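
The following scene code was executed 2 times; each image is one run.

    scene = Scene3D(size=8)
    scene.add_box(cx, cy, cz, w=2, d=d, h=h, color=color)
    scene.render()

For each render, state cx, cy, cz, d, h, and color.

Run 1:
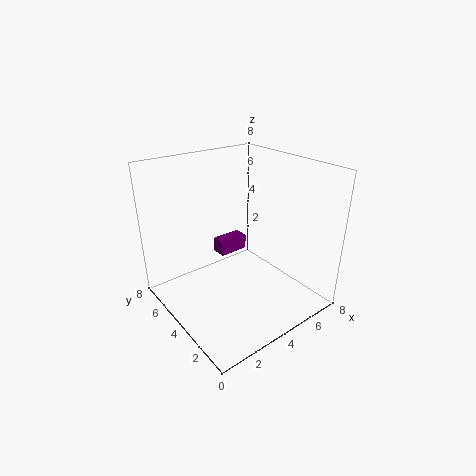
cx = 5; cy = 7; cz = 1; d = 1; h = 1; color = 'purple'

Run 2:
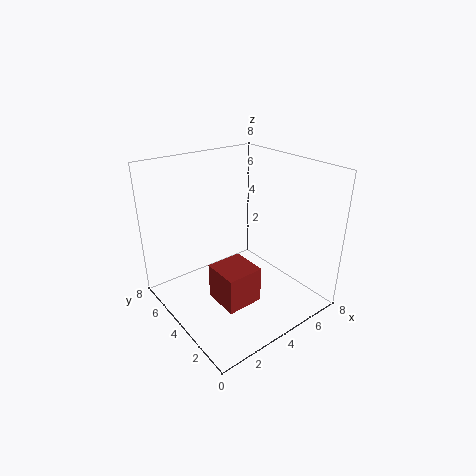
cx = 2; cy = 2; cz = 1; d = 2; h = 2; color = 'brown'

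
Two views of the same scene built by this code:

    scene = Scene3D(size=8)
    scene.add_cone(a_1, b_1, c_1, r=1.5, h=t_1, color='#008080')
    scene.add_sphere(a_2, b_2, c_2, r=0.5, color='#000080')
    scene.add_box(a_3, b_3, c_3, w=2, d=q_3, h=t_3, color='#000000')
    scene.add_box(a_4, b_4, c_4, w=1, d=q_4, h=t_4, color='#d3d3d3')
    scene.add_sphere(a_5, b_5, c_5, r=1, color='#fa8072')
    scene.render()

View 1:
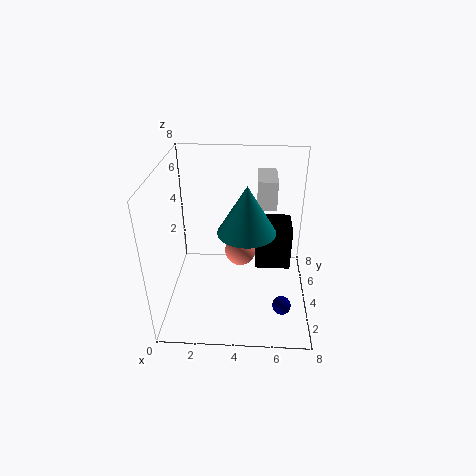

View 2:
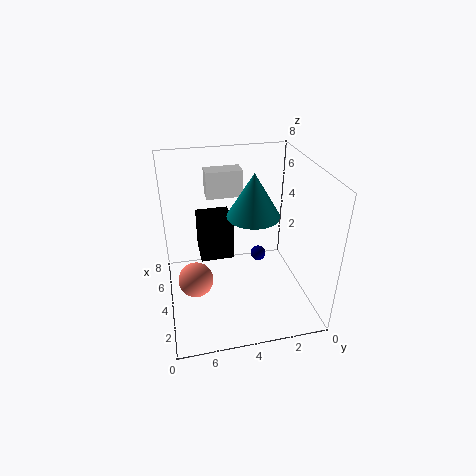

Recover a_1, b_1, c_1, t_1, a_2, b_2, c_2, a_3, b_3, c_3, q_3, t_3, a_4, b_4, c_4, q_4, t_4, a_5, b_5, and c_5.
a_1 = 4.5; b_1 = 3; c_1 = 5; t_1 = 2.5; a_2 = 6.5; b_2 = 2; c_2 = 1; a_3 = 5; b_3 = 4; c_3 = 2; q_3 = 2; t_3 = 2.5; a_4 = 5; b_4 = 3.5; c_4 = 6; q_4 = 2; t_4 = 1.5; a_5 = 4; b_5 = 6.5; c_5 = 1.5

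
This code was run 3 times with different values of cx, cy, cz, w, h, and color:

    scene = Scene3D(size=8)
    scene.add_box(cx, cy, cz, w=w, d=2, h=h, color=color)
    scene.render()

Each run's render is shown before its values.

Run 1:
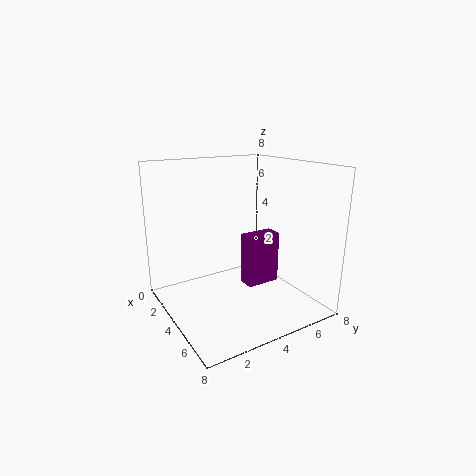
cx = 3.5; cy = 4.5; cz = 1; w = 1; h = 3; color = 'purple'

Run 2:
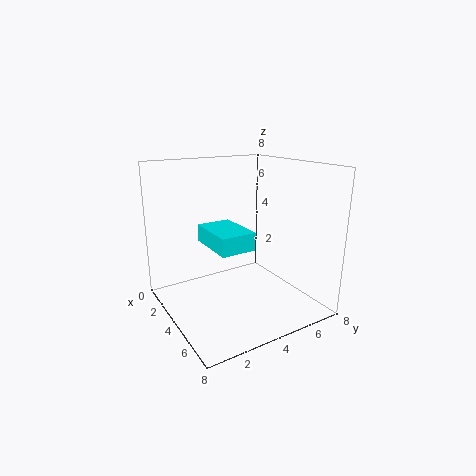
cx = 2; cy = 2.5; cz = 3.5; w = 3; h = 1; color = 'cyan'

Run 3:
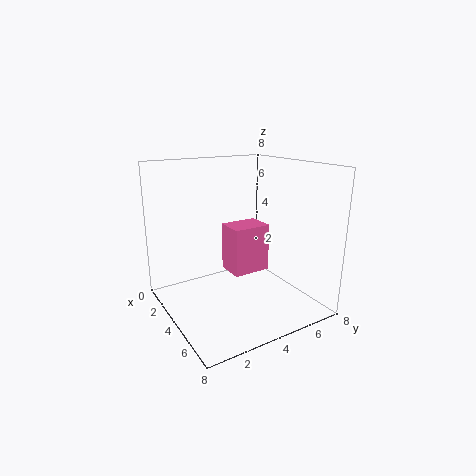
cx = 4; cy = 3; cz = 2.5; w = 1.5; h = 2.5; color = 'hotpink'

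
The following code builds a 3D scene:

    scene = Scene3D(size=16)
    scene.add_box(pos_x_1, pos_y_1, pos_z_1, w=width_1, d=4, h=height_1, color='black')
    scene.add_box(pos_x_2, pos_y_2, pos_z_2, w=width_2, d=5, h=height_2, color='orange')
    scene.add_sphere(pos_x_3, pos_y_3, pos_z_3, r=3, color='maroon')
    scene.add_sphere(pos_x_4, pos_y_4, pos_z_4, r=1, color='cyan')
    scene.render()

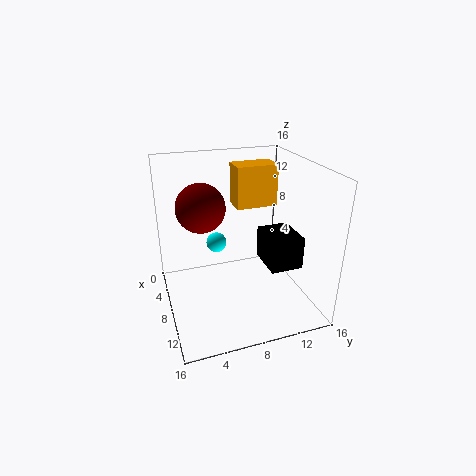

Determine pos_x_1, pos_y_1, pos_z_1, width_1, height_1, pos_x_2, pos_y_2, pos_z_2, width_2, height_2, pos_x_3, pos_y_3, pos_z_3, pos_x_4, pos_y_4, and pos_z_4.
pos_x_1 = 4; pos_y_1 = 12; pos_z_1 = 3; width_1 = 5; height_1 = 4; pos_x_2 = 2; pos_y_2 = 9; pos_z_2 = 10; width_2 = 3; height_2 = 5; pos_x_3 = 3; pos_y_3 = 5; pos_z_3 = 10; pos_x_4 = 10; pos_y_4 = 5; pos_z_4 = 9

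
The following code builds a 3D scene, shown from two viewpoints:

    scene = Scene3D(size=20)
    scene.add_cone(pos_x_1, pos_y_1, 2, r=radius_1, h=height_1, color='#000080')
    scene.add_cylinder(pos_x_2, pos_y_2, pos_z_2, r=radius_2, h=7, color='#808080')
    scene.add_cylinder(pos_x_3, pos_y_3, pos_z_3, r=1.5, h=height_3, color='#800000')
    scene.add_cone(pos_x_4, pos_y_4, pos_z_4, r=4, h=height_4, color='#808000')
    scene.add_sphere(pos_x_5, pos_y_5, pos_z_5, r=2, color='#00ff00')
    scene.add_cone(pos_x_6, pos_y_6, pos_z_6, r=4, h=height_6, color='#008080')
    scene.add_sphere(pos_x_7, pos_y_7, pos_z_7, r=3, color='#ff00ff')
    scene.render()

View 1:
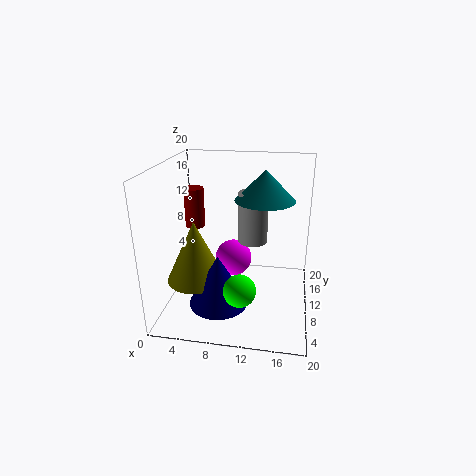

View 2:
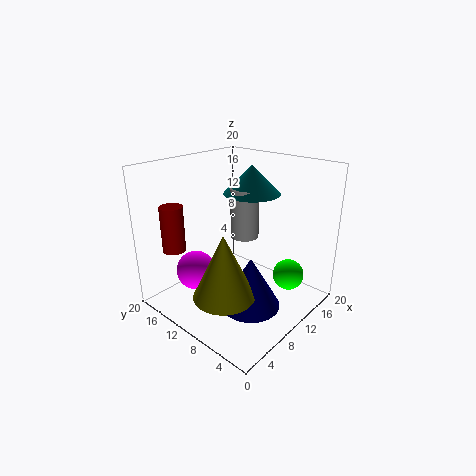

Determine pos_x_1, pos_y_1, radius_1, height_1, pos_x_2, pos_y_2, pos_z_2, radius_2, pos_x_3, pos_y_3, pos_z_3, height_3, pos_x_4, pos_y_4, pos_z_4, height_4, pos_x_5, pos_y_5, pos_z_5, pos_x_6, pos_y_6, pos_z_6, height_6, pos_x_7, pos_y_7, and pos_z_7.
pos_x_1 = 8, pos_y_1 = 6, radius_1 = 4, height_1 = 7, pos_x_2 = 12, pos_y_2 = 10.5, pos_z_2 = 9.5, radius_2 = 2, pos_x_3 = 2.5, pos_y_3 = 14.5, pos_z_3 = 9.5, height_3 = 6, pos_x_4 = 4.5, pos_y_4 = 7.5, pos_z_4 = 4.5, height_4 = 8.5, pos_x_5 = 11.5, pos_y_5 = 2.5, pos_z_5 = 6.5, pos_x_6 = 13.5, pos_y_6 = 10.5, pos_z_6 = 15.5, height_6 = 4, pos_x_7 = 8, pos_y_7 = 17, pos_z_7 = 3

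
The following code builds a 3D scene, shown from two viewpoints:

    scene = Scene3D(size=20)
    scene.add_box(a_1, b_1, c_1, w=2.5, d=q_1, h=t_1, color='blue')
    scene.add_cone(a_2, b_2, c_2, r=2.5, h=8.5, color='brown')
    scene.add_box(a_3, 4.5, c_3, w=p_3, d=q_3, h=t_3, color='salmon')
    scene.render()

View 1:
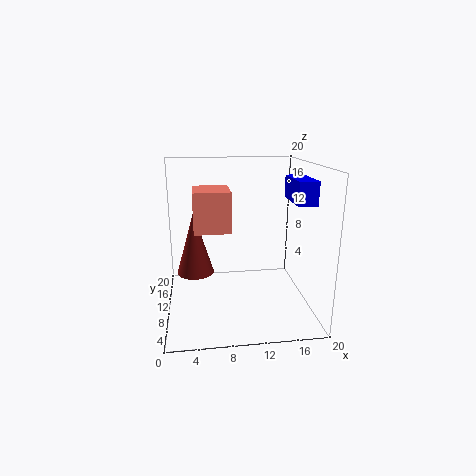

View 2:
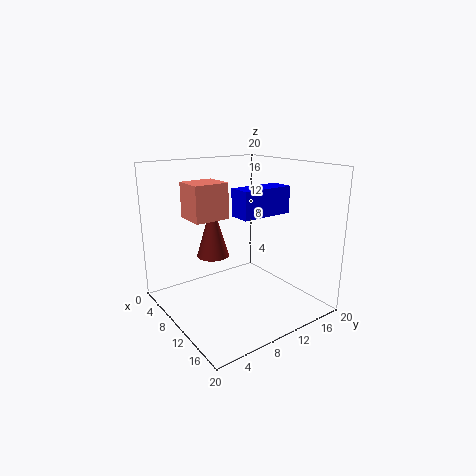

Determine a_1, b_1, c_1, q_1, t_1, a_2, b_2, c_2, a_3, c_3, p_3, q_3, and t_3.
a_1 = 16.5; b_1 = 4.5; c_1 = 15.5; q_1 = 6; t_1 = 3; a_2 = 4; b_2 = 9.5; c_2 = 5.5; a_3 = 4; c_3 = 12.5; p_3 = 4.5; q_3 = 5; t_3 = 5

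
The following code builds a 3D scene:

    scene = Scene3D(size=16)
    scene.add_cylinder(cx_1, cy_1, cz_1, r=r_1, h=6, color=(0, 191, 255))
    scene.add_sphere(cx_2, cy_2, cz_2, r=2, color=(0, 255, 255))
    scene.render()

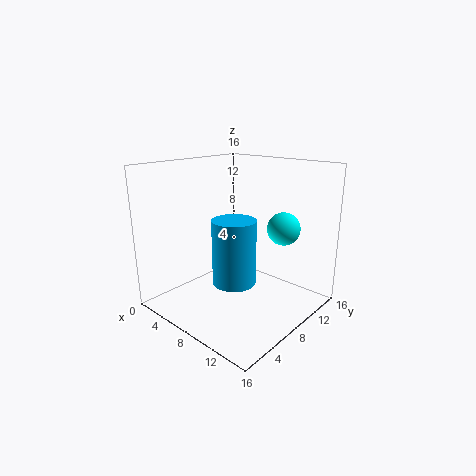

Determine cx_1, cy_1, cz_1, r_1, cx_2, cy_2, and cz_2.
cx_1 = 12, cy_1 = 3, cz_1 = 6, r_1 = 2, cx_2 = 10, cy_2 = 14, cz_2 = 8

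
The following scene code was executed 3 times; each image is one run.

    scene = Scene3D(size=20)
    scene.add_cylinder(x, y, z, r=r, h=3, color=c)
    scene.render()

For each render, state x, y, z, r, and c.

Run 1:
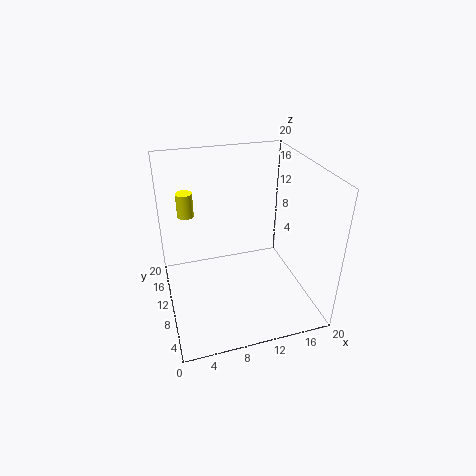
x = 3
y = 9
z = 15
r = 1
c = 'yellow'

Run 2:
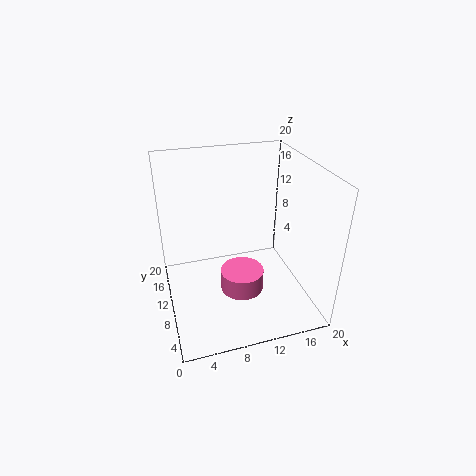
x = 10
y = 8
z = 3
r = 3
c = 'hotpink'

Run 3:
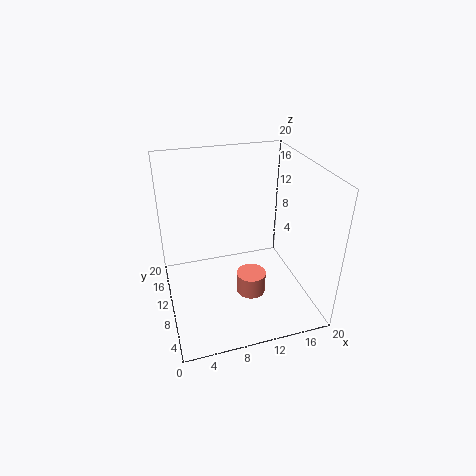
x = 11
y = 7
z = 3
r = 2
c = 'salmon'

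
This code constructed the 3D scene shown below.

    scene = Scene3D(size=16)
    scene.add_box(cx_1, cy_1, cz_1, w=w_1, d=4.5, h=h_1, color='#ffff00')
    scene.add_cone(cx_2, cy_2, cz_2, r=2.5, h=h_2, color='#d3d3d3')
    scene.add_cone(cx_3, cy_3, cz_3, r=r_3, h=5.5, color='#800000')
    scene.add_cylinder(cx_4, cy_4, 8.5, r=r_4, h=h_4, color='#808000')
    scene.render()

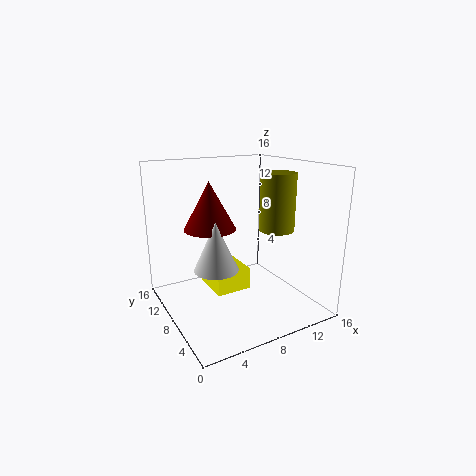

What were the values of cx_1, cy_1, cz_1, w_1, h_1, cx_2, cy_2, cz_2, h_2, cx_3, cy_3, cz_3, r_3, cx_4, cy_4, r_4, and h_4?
cx_1 = 5
cy_1 = 7
cz_1 = 2
w_1 = 4
h_1 = 2.5
cx_2 = 5.5
cy_2 = 8.5
cz_2 = 4.5
h_2 = 5.5
cx_3 = 6
cy_3 = 11
cz_3 = 8.5
r_3 = 3
cx_4 = 12.5
cy_4 = 7
r_4 = 2
h_4 = 6.5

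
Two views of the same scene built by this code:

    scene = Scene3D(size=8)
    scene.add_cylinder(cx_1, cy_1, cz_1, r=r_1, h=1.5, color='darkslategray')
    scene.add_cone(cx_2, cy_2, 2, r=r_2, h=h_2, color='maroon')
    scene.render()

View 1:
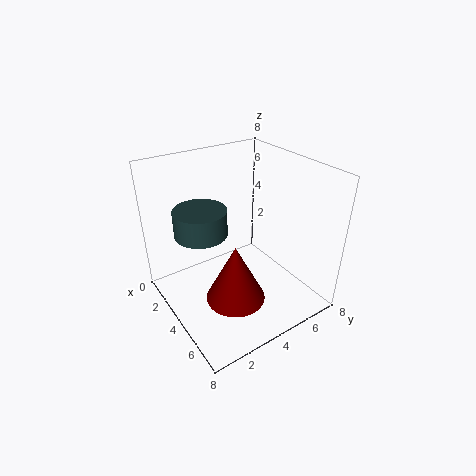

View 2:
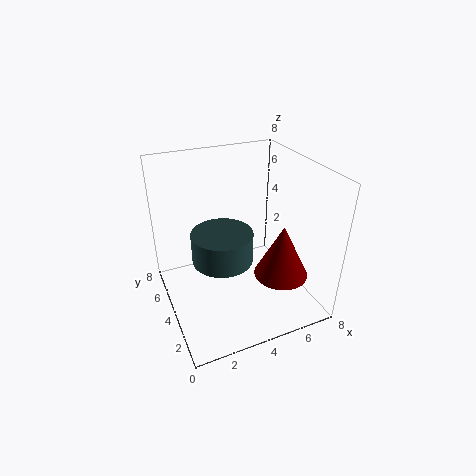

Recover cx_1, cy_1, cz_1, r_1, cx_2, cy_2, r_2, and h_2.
cx_1 = 2.5; cy_1 = 2.5; cz_1 = 4; r_1 = 1.5; cx_2 = 6; cy_2 = 2.5; r_2 = 1.5; h_2 = 3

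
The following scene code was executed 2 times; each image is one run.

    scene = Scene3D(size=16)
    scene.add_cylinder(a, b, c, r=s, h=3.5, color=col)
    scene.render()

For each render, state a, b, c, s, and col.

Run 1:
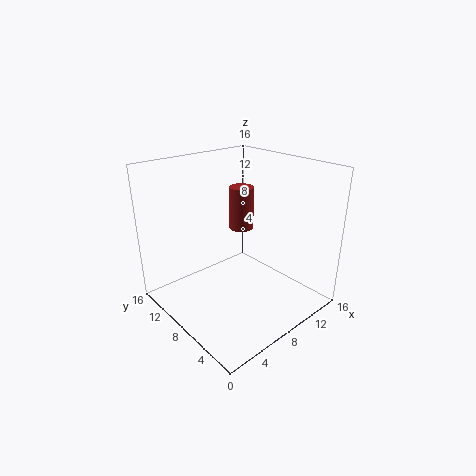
a = 3.5
b = 2.5
c = 12.5
s = 1
col = 'brown'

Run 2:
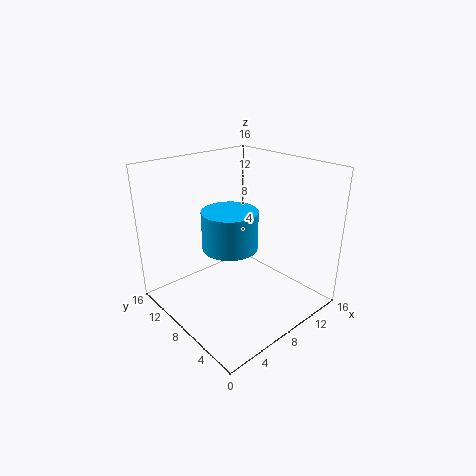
a = 3.5
b = 4
c = 10
s = 2.5
col = 'deepskyblue'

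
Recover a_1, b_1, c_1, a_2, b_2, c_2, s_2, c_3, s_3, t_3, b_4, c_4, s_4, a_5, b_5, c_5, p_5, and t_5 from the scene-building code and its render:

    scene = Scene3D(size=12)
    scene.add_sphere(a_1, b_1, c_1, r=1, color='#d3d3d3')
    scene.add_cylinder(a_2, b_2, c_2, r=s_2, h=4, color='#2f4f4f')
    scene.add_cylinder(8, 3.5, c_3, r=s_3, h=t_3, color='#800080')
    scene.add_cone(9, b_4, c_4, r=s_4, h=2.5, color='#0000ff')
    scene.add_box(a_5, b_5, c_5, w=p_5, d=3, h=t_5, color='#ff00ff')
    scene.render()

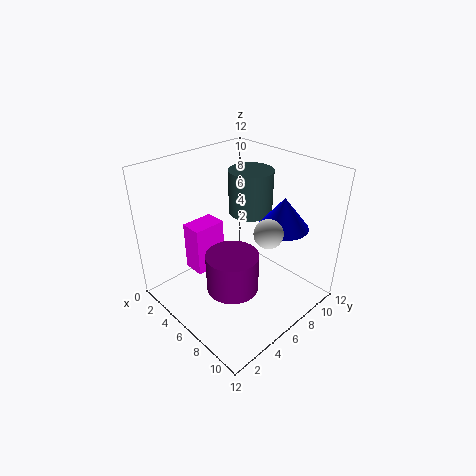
a_1 = 10.5
b_1 = 4.5
c_1 = 9
a_2 = 4
b_2 = 9.5
c_2 = 6.5
s_2 = 2
c_3 = 3.5
s_3 = 2
t_3 = 3
b_4 = 8
c_4 = 7.5
s_4 = 2
a_5 = 1
b_5 = 4
c_5 = 1.5
p_5 = 2
t_5 = 4.5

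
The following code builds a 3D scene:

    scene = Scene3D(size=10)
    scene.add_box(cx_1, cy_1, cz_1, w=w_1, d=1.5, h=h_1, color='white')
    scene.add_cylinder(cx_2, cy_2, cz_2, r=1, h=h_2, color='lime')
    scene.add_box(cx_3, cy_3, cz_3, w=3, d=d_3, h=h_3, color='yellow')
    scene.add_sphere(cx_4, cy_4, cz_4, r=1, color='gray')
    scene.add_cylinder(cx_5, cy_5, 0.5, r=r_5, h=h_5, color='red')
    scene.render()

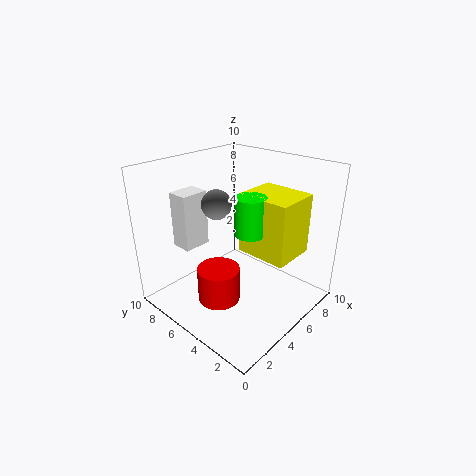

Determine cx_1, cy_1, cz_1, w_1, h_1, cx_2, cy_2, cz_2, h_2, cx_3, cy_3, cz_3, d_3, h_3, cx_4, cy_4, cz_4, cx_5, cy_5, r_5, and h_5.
cx_1 = 2.5; cy_1 = 7.5; cz_1 = 4; w_1 = 2; h_1 = 4; cx_2 = 4.5; cy_2 = 3.5; cz_2 = 6; h_2 = 2.5; cx_3 = 4.5; cy_3 = 1; cz_3 = 4.5; d_3 = 3.5; h_3 = 4; cx_4 = 4; cy_4 = 6; cz_4 = 7.5; cx_5 = 3.5; cy_5 = 5.5; r_5 = 1.5; h_5 = 2.5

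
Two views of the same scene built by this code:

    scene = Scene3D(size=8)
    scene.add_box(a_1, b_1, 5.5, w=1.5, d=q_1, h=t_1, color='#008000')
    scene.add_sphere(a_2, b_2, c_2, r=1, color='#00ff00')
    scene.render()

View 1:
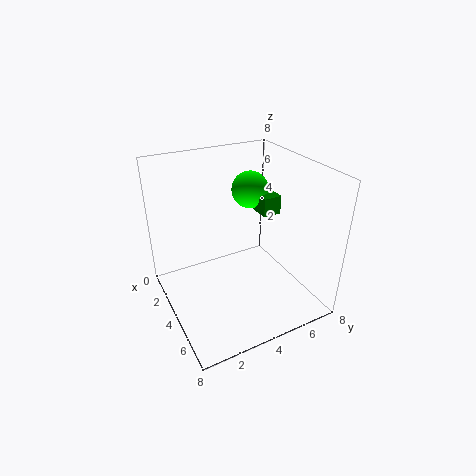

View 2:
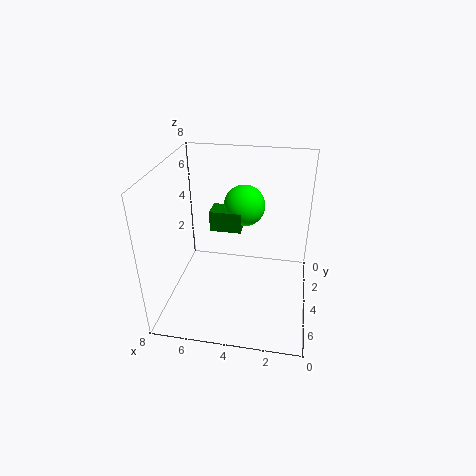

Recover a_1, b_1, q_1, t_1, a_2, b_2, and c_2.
a_1 = 3.5, b_1 = 5, q_1 = 1, t_1 = 1, a_2 = 3.5, b_2 = 5, c_2 = 6.5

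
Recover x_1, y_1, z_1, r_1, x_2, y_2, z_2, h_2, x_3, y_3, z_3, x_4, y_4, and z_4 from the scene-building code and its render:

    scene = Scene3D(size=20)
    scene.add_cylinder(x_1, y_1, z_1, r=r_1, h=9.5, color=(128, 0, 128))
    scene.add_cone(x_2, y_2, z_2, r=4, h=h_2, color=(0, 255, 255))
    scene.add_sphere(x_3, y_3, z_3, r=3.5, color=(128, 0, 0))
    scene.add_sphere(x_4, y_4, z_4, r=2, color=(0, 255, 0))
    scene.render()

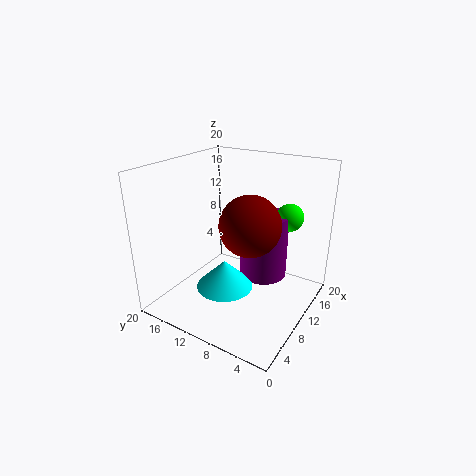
x_1 = 14
y_1 = 8
z_1 = 3
r_1 = 3.5
x_2 = 8
y_2 = 11
z_2 = 3
h_2 = 4
x_3 = 4.5
y_3 = 5
z_3 = 15
x_4 = 16
y_4 = 5
z_4 = 12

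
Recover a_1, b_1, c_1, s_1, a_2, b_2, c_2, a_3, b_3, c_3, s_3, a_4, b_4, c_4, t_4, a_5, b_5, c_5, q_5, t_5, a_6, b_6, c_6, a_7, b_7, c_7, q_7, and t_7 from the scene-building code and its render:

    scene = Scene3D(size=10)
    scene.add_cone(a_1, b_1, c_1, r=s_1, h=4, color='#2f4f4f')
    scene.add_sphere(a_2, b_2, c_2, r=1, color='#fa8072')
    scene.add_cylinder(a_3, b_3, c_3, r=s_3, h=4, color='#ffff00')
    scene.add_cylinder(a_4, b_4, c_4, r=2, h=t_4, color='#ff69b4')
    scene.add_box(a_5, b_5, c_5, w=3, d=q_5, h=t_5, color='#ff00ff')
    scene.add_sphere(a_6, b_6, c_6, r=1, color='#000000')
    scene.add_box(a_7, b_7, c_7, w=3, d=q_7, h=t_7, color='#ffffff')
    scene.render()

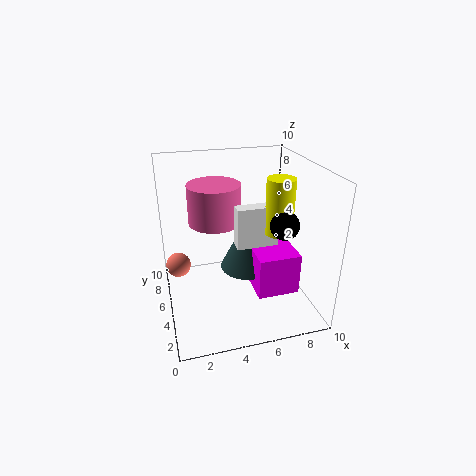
a_1 = 6; b_1 = 6; c_1 = 2; s_1 = 2; a_2 = 1; b_2 = 9; c_2 = 1; a_3 = 8; b_3 = 5; c_3 = 5; s_3 = 1; a_4 = 4; b_4 = 8; c_4 = 5; t_4 = 3; a_5 = 6; b_5 = 3; c_5 = 1; q_5 = 3; t_5 = 3; a_6 = 8; b_6 = 4; c_6 = 6; a_7 = 5; b_7 = 5; c_7 = 4; q_7 = 1; t_7 = 3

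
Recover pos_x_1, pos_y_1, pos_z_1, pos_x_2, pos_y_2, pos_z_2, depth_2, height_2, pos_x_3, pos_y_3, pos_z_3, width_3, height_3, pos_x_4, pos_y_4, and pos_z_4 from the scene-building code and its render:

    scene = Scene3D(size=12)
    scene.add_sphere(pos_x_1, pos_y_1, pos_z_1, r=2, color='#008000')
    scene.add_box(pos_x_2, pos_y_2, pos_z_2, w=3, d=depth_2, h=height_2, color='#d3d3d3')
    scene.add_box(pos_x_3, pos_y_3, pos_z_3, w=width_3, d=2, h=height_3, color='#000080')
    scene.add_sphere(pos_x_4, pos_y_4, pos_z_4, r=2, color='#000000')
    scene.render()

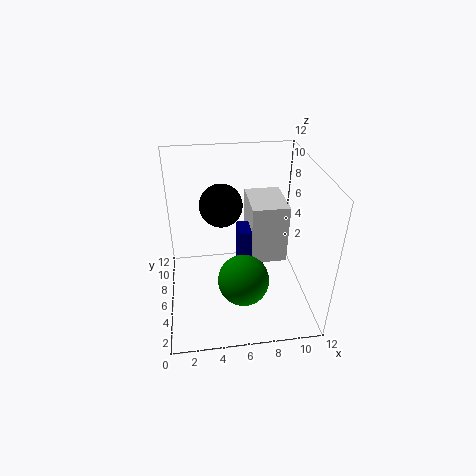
pos_x_1 = 6; pos_y_1 = 3; pos_z_1 = 4; pos_x_2 = 7; pos_y_2 = 5; pos_z_2 = 4; depth_2 = 4; height_2 = 5; pos_x_3 = 6; pos_y_3 = 5; pos_z_3 = 2; width_3 = 2; height_3 = 5; pos_x_4 = 5; pos_y_4 = 10; pos_z_4 = 7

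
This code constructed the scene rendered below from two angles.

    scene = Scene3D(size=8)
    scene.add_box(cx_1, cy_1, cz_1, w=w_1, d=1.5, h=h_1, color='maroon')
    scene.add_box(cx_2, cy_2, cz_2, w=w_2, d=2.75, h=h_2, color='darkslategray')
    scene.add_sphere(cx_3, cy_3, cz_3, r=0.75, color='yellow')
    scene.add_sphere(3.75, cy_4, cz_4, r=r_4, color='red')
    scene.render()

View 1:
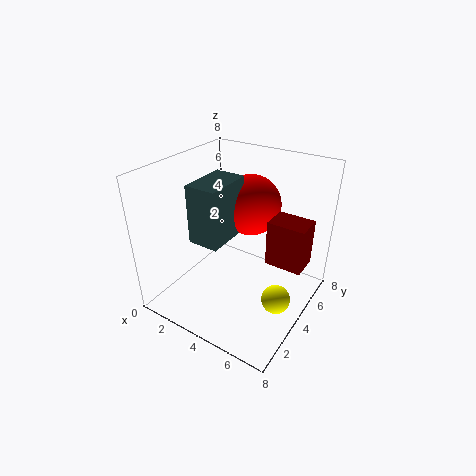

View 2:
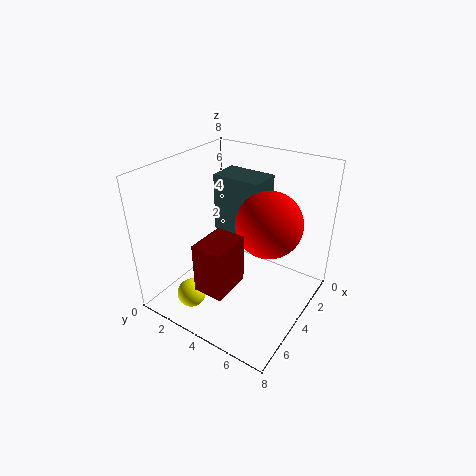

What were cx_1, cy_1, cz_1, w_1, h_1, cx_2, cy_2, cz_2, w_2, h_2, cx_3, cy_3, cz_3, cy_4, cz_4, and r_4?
cx_1 = 5.75; cy_1 = 4; cz_1 = 3; w_1 = 2; h_1 = 2.5; cx_2 = 2; cy_2 = 2.25; cz_2 = 4; w_2 = 1.75; h_2 = 3.25; cx_3 = 7; cy_3 = 3; cz_3 = 1.75; cy_4 = 5.75; cz_4 = 5.25; r_4 = 1.75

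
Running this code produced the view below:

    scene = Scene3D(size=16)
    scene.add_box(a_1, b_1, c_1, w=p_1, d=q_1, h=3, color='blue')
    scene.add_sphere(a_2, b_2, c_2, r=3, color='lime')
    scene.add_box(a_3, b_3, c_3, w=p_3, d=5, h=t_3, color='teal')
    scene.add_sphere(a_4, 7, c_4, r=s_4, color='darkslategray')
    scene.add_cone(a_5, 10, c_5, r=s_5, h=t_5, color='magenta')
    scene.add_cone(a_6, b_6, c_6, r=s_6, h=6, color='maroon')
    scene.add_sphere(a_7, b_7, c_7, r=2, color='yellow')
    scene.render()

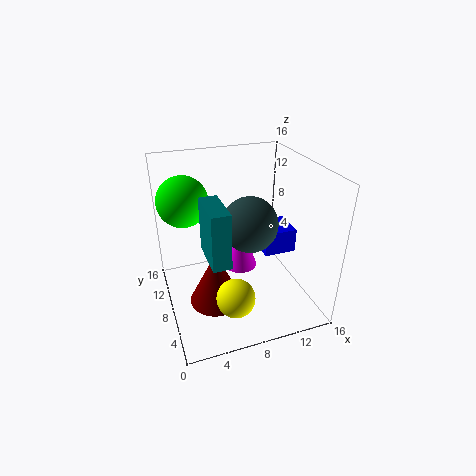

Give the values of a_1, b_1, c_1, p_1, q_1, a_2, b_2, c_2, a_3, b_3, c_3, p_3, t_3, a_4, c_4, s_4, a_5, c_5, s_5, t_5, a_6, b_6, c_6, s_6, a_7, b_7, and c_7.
a_1 = 12
b_1 = 9
c_1 = 4
p_1 = 4
q_1 = 4
a_2 = 3
b_2 = 13
c_2 = 11
a_3 = 4
b_3 = 4
c_3 = 7
p_3 = 2
t_3 = 6
a_4 = 9
c_4 = 10
s_4 = 3
a_5 = 9
c_5 = 3
s_5 = 2
t_5 = 6
a_6 = 5
b_6 = 7
c_6 = 1
s_6 = 3
a_7 = 6
b_7 = 3
c_7 = 4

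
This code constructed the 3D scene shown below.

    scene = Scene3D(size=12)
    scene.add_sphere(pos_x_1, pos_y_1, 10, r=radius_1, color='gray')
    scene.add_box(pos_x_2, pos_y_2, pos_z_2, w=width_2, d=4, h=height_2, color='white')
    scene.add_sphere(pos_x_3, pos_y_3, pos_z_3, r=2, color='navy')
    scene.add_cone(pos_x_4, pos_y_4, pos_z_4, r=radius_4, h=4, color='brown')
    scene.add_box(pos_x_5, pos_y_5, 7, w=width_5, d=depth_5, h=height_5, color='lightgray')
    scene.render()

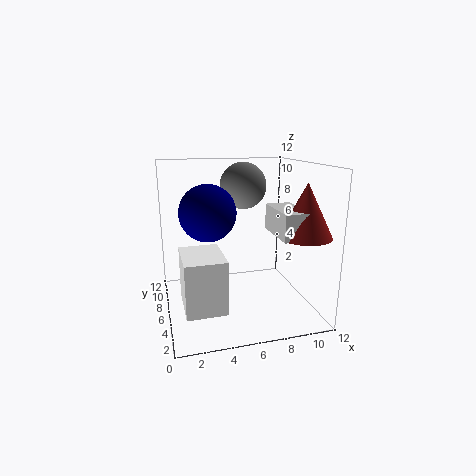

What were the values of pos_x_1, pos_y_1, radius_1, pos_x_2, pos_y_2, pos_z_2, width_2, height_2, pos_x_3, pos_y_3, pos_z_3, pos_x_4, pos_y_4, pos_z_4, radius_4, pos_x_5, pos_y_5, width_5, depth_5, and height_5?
pos_x_1 = 7; pos_y_1 = 8; radius_1 = 2; pos_x_2 = 1; pos_y_2 = 1; pos_z_2 = 2; width_2 = 3; height_2 = 4; pos_x_3 = 3; pos_y_3 = 3; pos_z_3 = 9; pos_x_4 = 10; pos_y_4 = 2; pos_z_4 = 7; radius_4 = 2; pos_x_5 = 8; pos_y_5 = 1; width_5 = 2; depth_5 = 4; height_5 = 2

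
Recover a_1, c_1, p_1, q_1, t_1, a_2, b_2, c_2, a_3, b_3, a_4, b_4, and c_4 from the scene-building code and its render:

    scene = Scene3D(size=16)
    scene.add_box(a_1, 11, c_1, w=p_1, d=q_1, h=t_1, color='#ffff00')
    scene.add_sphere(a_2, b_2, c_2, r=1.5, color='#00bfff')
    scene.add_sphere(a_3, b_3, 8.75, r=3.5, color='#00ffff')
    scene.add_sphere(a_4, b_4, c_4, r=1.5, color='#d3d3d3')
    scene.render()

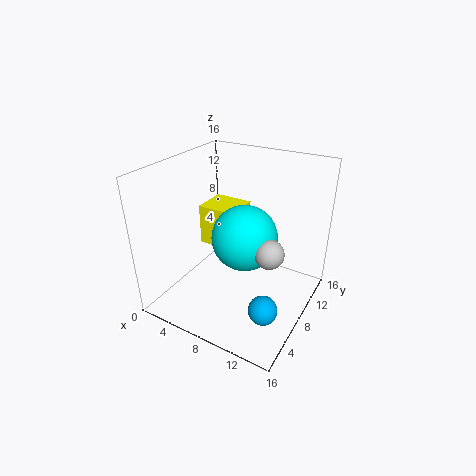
a_1 = 0.5, c_1 = 3.75, p_1 = 5, q_1 = 4.5, t_1 = 5.25, a_2 = 13.25, b_2 = 4, c_2 = 3, a_3 = 9.25, b_3 = 7.25, a_4 = 12.75, b_4 = 6, c_4 = 8.5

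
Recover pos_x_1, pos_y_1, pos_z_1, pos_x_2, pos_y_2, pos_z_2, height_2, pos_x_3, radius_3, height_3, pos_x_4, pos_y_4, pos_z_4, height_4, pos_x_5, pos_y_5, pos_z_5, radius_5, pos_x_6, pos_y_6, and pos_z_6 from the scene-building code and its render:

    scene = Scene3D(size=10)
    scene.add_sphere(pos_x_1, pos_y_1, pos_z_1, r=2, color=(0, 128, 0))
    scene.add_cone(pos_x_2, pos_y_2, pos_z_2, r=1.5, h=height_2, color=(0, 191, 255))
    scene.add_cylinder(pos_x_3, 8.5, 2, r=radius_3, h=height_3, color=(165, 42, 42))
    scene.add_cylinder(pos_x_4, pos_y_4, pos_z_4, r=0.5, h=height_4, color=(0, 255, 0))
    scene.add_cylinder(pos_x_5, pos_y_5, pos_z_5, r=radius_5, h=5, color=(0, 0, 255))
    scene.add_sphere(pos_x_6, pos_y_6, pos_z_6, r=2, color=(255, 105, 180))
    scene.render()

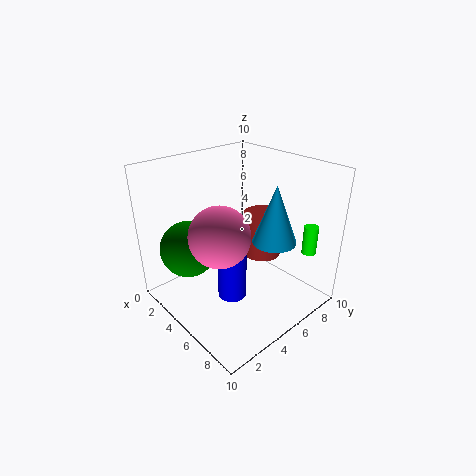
pos_x_1 = 2.5, pos_y_1 = 2.5, pos_z_1 = 4, pos_x_2 = 7, pos_y_2 = 6.5, pos_z_2 = 5, height_2 = 4, pos_x_3 = 4, radius_3 = 1.5, height_3 = 3.5, pos_x_4 = 8.5, pos_y_4 = 8.5, pos_z_4 = 4, height_4 = 2, pos_x_5 = 5.5, pos_y_5 = 4, pos_z_5 = 1, radius_5 = 1, pos_x_6 = 5.5, pos_y_6 = 3, pos_z_6 = 6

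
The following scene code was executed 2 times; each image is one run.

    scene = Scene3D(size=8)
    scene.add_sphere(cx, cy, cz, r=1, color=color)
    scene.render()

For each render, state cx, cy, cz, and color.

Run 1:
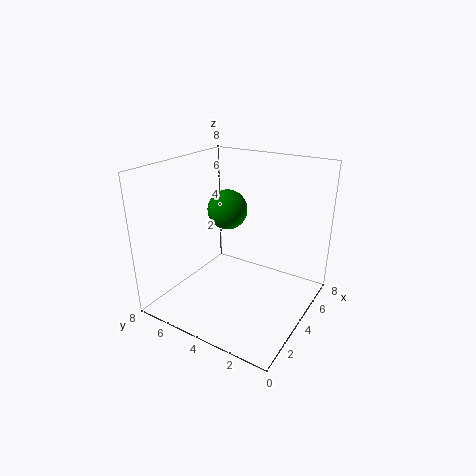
cx = 3, cy = 4, cz = 6, color = 'green'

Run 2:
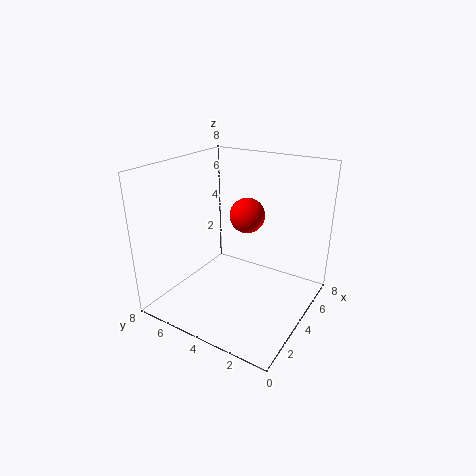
cx = 5, cy = 4, cz = 5, color = 'red'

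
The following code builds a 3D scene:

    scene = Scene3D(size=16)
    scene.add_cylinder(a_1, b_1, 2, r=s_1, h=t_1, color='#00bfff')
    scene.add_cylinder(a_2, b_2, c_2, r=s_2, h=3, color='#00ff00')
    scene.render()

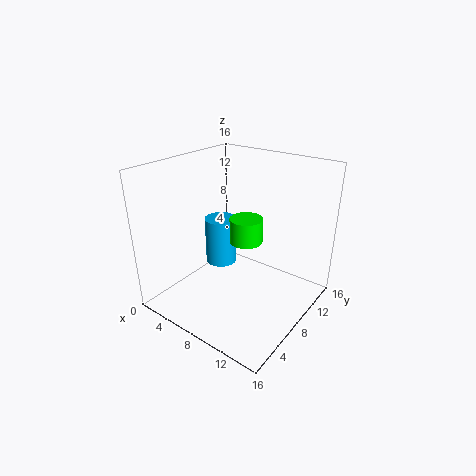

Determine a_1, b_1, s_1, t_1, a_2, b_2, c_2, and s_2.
a_1 = 3, b_1 = 11, s_1 = 2, t_1 = 6, a_2 = 7, b_2 = 11, c_2 = 6, s_2 = 2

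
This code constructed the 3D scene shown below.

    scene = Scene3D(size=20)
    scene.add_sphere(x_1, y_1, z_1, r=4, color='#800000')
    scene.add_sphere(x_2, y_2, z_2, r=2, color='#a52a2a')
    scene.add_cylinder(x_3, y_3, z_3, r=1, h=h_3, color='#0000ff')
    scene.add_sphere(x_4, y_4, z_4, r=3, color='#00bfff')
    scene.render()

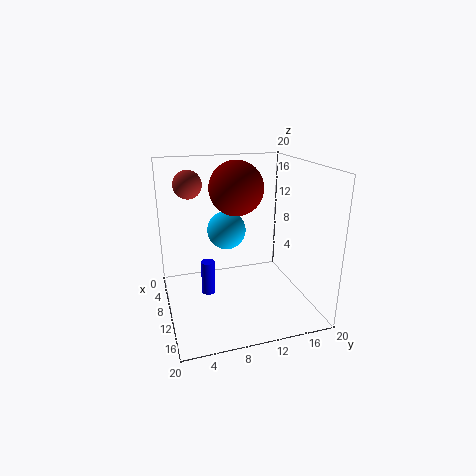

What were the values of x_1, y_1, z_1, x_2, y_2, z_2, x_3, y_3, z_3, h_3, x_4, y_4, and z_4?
x_1 = 6; y_1 = 11; z_1 = 16; x_2 = 6; y_2 = 4; z_2 = 17; x_3 = 8; y_3 = 6; z_3 = 1; h_3 = 5; x_4 = 4; y_4 = 10; z_4 = 9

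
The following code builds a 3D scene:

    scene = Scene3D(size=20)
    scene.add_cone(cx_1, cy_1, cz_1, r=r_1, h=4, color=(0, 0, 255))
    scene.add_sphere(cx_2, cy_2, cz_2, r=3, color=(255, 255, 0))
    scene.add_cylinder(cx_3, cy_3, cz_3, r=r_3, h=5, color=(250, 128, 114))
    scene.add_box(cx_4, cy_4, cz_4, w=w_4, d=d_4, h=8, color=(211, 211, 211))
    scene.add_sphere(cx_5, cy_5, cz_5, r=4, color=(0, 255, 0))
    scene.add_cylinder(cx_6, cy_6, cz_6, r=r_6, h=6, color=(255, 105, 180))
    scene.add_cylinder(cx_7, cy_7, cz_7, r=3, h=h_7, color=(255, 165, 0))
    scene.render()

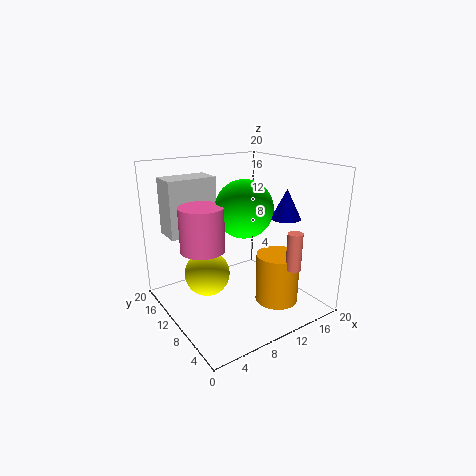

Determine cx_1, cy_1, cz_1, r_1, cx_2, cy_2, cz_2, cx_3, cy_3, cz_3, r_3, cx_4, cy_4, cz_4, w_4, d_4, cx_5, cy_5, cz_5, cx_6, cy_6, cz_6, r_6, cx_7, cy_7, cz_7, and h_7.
cx_1 = 15
cy_1 = 6
cz_1 = 13
r_1 = 2
cx_2 = 5
cy_2 = 10
cz_2 = 6
cx_3 = 14
cy_3 = 3
cz_3 = 7
r_3 = 1
cx_4 = 2
cy_4 = 14
cz_4 = 10
w_4 = 7
d_4 = 4
cx_5 = 11
cy_5 = 10
cz_5 = 14
cx_6 = 5
cy_6 = 11
cz_6 = 9
r_6 = 3
cx_7 = 14
cy_7 = 6
cz_7 = 1
h_7 = 7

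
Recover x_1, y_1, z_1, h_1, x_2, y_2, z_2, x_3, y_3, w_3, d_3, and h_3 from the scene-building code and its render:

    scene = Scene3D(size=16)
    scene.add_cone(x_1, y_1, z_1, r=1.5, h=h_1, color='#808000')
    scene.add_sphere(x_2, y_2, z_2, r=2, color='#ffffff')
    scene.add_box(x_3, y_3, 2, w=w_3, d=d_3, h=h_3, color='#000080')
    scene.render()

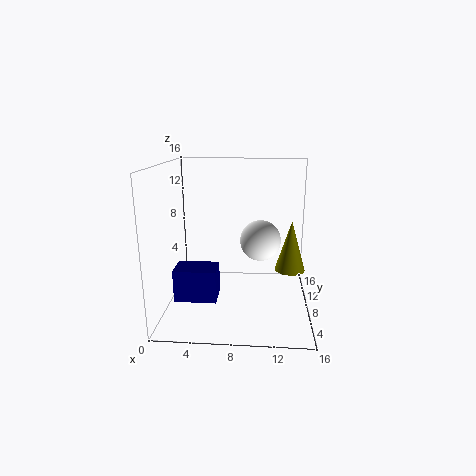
x_1 = 13.5, y_1 = 4.5, z_1 = 6, h_1 = 5, x_2 = 10.5, y_2 = 4.5, z_2 = 9, x_3 = 1.5, y_3 = 4, w_3 = 4.5, d_3 = 3, h_3 = 3.5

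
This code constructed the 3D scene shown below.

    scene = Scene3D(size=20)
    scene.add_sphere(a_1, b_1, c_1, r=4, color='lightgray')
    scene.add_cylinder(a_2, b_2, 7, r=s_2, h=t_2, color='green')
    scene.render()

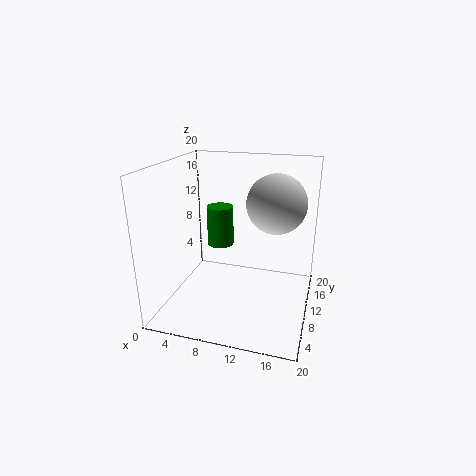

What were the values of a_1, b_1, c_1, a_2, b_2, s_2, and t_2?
a_1 = 15, b_1 = 11, c_1 = 15, a_2 = 6, b_2 = 14, s_2 = 2, t_2 = 6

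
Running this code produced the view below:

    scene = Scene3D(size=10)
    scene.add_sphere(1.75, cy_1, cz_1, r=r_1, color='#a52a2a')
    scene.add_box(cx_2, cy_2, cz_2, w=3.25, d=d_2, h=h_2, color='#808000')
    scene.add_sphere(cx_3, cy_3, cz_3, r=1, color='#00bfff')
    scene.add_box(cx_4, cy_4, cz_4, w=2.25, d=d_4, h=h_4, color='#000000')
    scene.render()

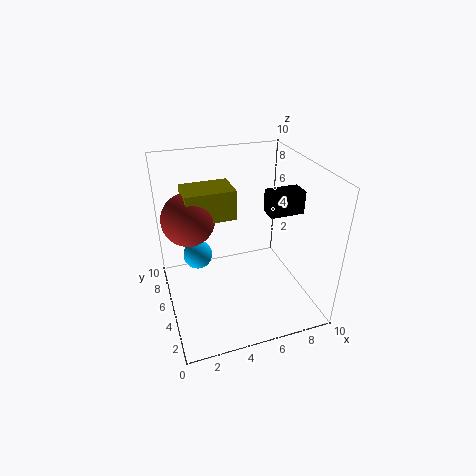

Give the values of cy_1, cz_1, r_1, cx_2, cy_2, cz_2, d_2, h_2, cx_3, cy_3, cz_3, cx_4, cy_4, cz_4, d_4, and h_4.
cy_1 = 5.5
cz_1 = 6.75
r_1 = 1.75
cx_2 = 1.5
cy_2 = 4.5
cz_2 = 6.75
d_2 = 2.25
h_2 = 2
cx_3 = 2.25
cy_3 = 5.75
cz_3 = 3.75
cx_4 = 6.5
cy_4 = 3
cz_4 = 7.25
d_4 = 1.25
h_4 = 1.5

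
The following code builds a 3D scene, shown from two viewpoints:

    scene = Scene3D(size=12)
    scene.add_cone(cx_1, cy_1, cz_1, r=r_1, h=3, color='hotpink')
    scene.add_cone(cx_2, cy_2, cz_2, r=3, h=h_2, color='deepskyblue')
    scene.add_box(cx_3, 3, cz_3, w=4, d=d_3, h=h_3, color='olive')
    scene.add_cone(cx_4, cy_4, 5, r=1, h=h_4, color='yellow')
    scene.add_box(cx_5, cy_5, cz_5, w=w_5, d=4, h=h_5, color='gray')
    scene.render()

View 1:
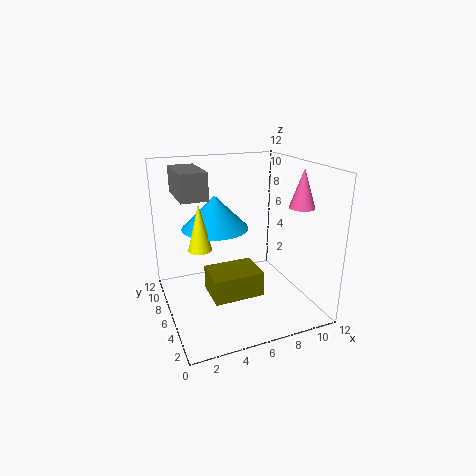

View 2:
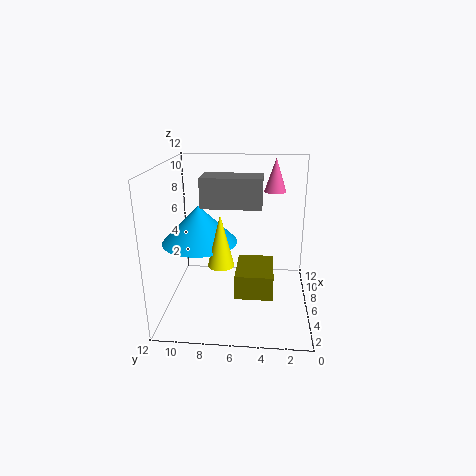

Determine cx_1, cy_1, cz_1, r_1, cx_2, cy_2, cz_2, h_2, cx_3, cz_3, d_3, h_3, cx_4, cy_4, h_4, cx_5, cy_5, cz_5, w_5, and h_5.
cx_1 = 10
cy_1 = 3
cz_1 = 9
r_1 = 1
cx_2 = 5
cy_2 = 9
cz_2 = 6
h_2 = 3
cx_3 = 3
cz_3 = 2
d_3 = 3
h_3 = 2
cx_4 = 3
cy_4 = 7
h_4 = 4
cx_5 = 1
cy_5 = 4
cz_5 = 10
w_5 = 2
h_5 = 2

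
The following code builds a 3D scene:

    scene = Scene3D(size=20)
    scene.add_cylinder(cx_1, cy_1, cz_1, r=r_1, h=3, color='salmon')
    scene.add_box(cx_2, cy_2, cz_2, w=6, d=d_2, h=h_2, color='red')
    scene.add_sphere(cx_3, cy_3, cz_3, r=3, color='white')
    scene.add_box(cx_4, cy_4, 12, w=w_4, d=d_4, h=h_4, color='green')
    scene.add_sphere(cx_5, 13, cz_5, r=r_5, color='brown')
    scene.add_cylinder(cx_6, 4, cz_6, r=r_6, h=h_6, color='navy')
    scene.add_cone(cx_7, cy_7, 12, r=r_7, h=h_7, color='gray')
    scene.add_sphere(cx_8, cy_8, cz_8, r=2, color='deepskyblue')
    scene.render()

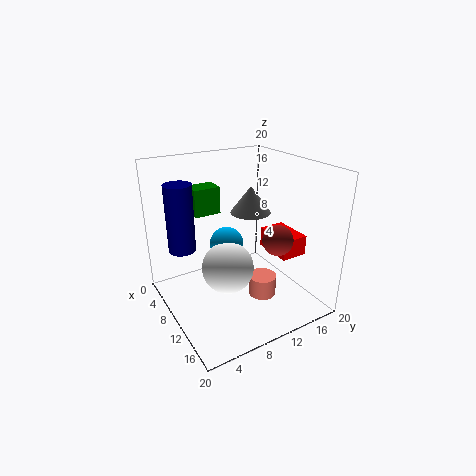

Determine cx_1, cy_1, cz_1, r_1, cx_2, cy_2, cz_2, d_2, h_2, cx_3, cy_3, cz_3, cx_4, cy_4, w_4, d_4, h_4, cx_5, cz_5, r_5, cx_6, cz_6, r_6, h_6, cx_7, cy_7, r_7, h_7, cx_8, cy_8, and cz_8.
cx_1 = 12, cy_1 = 13, cz_1 = 1, r_1 = 2, cx_2 = 7, cy_2 = 16, cz_2 = 6, d_2 = 4, h_2 = 3, cx_3 = 16, cy_3 = 5, cz_3 = 10, cx_4 = 2, cy_4 = 6, w_4 = 3, d_4 = 4, h_4 = 4, cx_5 = 15, cz_5 = 11, r_5 = 2, cx_6 = 4, cz_6 = 7, r_6 = 2, h_6 = 10, cx_7 = 7, cy_7 = 14, r_7 = 3, h_7 = 4, cx_8 = 14, cy_8 = 6, cz_8 = 12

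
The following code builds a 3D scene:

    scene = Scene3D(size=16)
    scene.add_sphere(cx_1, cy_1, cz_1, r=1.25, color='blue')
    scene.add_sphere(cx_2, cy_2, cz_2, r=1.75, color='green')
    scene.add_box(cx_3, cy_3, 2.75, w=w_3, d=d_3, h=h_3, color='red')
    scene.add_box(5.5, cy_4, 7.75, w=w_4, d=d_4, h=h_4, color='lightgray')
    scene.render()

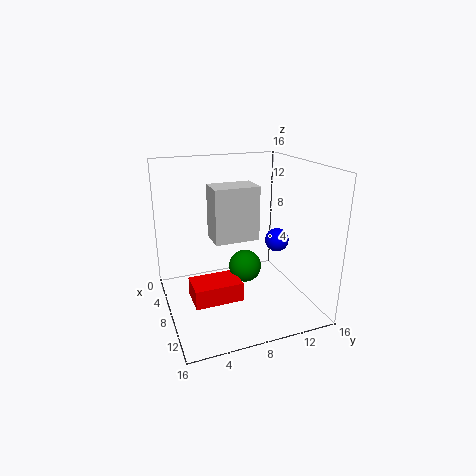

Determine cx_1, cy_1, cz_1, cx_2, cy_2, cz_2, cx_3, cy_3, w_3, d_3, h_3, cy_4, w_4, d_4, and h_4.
cx_1 = 10.5, cy_1 = 11.5, cz_1 = 8.25, cx_2 = 9.5, cy_2 = 8.25, cz_2 = 5.25, cx_3 = 9, cy_3 = 2, w_3 = 3.25, d_3 = 5, h_3 = 2, cy_4 = 5.25, w_4 = 3.25, d_4 = 5, h_4 = 6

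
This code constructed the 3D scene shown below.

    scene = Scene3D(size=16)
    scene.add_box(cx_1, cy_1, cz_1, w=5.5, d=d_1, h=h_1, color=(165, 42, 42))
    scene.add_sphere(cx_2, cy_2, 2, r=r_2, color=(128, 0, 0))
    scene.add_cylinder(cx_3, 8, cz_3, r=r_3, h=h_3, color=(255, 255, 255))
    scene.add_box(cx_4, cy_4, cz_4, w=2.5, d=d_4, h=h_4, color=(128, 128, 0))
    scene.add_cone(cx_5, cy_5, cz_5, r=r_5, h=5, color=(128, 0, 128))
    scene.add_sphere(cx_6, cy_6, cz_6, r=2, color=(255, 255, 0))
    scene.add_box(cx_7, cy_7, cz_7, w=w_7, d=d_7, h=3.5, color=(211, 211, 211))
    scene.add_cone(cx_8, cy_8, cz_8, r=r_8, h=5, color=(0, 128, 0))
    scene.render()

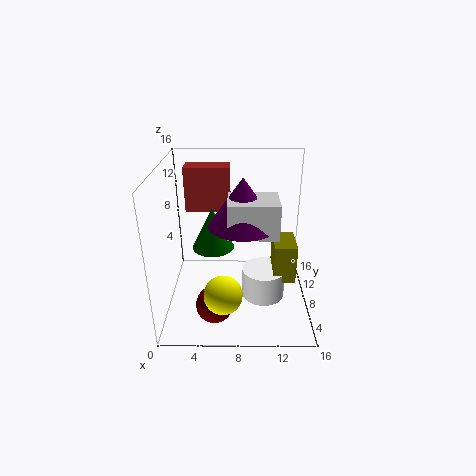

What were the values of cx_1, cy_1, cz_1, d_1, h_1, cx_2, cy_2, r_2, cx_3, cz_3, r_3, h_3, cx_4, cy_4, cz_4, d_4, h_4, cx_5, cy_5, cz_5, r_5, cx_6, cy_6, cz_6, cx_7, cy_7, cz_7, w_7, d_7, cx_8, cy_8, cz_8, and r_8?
cx_1 = 1.5, cy_1 = 13, cz_1 = 9, d_1 = 2.5, h_1 = 5.5, cx_2 = 5.5, cy_2 = 4, r_2 = 2, cx_3 = 11, cz_3 = 0.5, r_3 = 2.5, h_3 = 3.5, cx_4 = 12, cy_4 = 6.5, cz_4 = 3, d_4 = 4, h_4 = 4.5, cx_5 = 8.5, cy_5 = 6, cz_5 = 10.5, r_5 = 3.5, cx_6 = 6.5, cy_6 = 3, cz_6 = 4, cx_7 = 7, cy_7 = 3.5, cz_7 = 10, w_7 = 5, d_7 = 4, cx_8 = 5, cy_8 = 10.5, cz_8 = 5.5, r_8 = 2.5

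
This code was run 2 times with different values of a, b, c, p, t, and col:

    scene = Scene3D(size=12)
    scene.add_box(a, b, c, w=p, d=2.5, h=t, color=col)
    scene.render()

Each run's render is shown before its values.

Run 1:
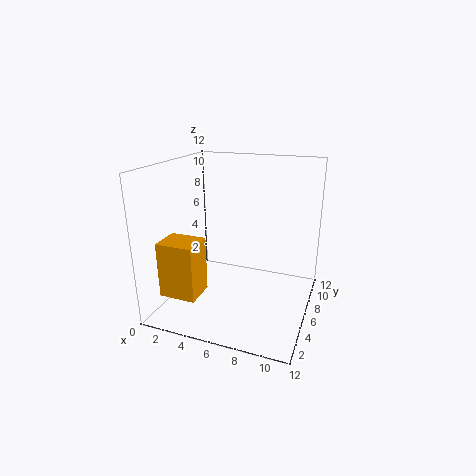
a = 1; b = 1.5; c = 2; p = 3; t = 4.5; col = 'orange'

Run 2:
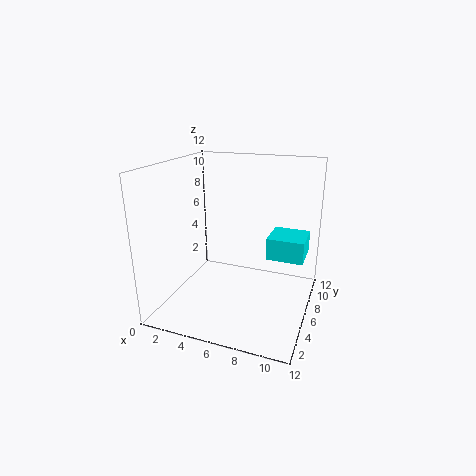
a = 9.5; b = 2; c = 6.5; p = 2.5; t = 1.5; col = 'cyan'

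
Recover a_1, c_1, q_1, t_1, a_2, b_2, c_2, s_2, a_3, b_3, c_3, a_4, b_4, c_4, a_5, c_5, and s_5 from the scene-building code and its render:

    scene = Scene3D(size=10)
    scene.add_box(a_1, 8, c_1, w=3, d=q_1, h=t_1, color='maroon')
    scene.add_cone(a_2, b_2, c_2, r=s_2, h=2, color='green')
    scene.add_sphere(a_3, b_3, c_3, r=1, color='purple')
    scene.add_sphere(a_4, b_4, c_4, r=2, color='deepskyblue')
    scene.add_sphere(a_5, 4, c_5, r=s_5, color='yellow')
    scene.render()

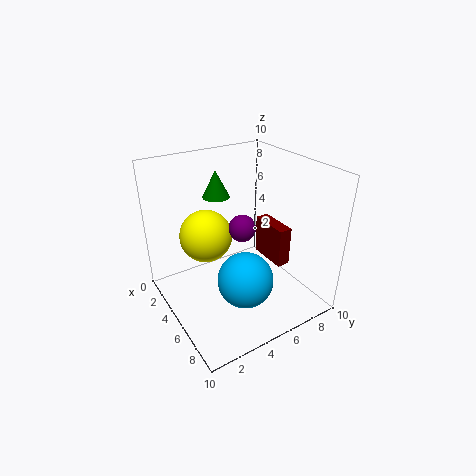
a_1 = 3, c_1 = 2, q_1 = 1, t_1 = 3, a_2 = 2, b_2 = 5, c_2 = 7, s_2 = 1, a_3 = 4, b_3 = 6, c_3 = 5, a_4 = 6, b_4 = 5, c_4 = 2, a_5 = 2, c_5 = 4, s_5 = 2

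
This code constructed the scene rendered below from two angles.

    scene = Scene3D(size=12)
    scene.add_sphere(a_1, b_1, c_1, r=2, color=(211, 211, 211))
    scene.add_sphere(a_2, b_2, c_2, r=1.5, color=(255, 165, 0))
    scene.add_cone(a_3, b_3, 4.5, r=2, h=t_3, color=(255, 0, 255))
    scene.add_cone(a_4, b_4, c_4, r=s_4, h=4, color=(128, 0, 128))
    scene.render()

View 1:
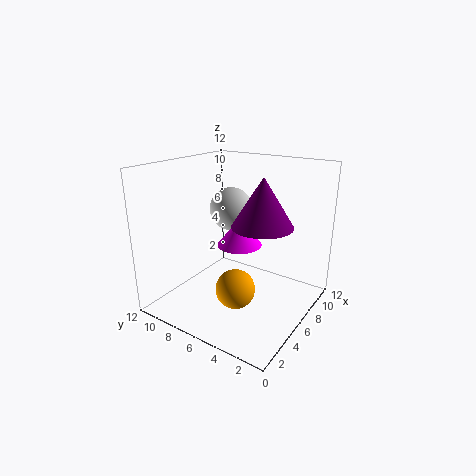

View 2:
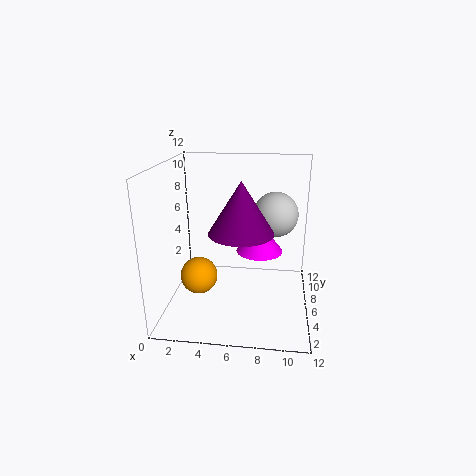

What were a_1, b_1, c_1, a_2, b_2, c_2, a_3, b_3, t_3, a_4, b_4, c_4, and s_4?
a_1 = 9; b_1 = 8.75; c_1 = 7.25; a_2 = 3; b_2 = 4.25; c_2 = 3.25; a_3 = 7.75; b_3 = 7; t_3 = 2.5; a_4 = 6.5; b_4 = 4; c_4 = 7.25; s_4 = 2.5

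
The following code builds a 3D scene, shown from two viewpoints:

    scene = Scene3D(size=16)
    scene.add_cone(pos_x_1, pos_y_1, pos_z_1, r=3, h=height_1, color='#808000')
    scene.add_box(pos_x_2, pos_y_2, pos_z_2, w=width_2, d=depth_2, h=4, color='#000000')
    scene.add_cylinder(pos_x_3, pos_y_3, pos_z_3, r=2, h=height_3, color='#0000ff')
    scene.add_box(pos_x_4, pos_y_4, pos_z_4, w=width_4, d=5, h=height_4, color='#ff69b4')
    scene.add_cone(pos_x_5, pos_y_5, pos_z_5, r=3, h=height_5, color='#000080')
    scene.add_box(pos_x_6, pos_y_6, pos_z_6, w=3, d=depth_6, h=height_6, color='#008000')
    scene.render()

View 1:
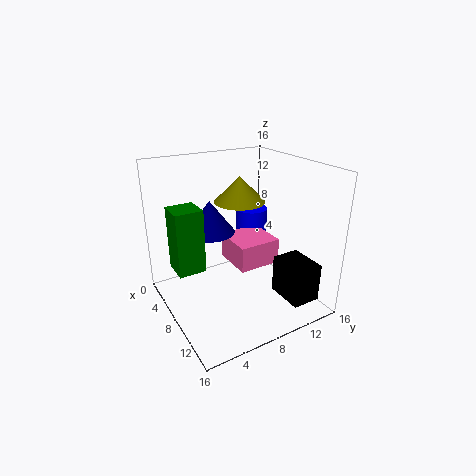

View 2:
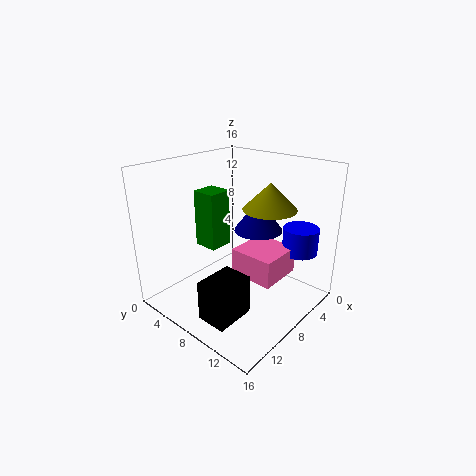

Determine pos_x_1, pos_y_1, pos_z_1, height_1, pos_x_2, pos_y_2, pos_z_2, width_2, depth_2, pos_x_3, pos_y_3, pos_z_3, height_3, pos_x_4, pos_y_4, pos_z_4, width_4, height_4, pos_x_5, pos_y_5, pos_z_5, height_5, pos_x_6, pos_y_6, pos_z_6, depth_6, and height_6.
pos_x_1 = 5; pos_y_1 = 10; pos_z_1 = 11; height_1 = 3; pos_x_2 = 12; pos_y_2 = 10; pos_z_2 = 3; width_2 = 4; depth_2 = 3; pos_x_3 = 3; pos_y_3 = 13; pos_z_3 = 6; height_3 = 3; pos_x_4 = 4; pos_y_4 = 8; pos_z_4 = 4; width_4 = 5; height_4 = 3; pos_x_5 = 3; pos_y_5 = 7; pos_z_5 = 7; height_5 = 4; pos_x_6 = 5; pos_y_6 = 1; pos_z_6 = 5; depth_6 = 3; height_6 = 7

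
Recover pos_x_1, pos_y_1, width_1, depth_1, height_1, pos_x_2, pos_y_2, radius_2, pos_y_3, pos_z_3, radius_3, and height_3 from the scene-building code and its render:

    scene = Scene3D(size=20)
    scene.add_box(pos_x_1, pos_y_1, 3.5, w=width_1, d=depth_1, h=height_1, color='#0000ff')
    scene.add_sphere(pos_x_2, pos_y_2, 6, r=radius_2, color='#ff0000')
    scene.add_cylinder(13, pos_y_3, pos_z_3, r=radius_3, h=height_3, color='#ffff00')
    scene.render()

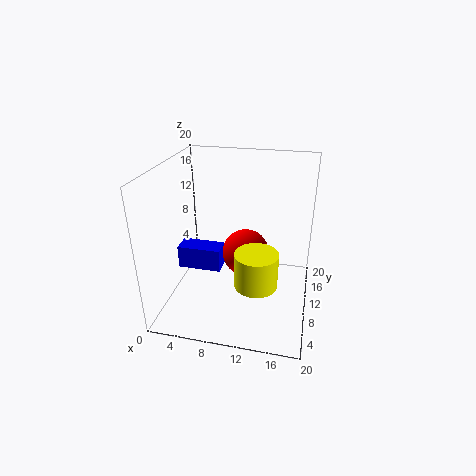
pos_x_1 = 0.5, pos_y_1 = 10.5, width_1 = 6.5, depth_1 = 3, height_1 = 3.5, pos_x_2 = 10.5, pos_y_2 = 13, radius_2 = 3.5, pos_y_3 = 8, pos_z_3 = 4, radius_3 = 3, height_3 = 5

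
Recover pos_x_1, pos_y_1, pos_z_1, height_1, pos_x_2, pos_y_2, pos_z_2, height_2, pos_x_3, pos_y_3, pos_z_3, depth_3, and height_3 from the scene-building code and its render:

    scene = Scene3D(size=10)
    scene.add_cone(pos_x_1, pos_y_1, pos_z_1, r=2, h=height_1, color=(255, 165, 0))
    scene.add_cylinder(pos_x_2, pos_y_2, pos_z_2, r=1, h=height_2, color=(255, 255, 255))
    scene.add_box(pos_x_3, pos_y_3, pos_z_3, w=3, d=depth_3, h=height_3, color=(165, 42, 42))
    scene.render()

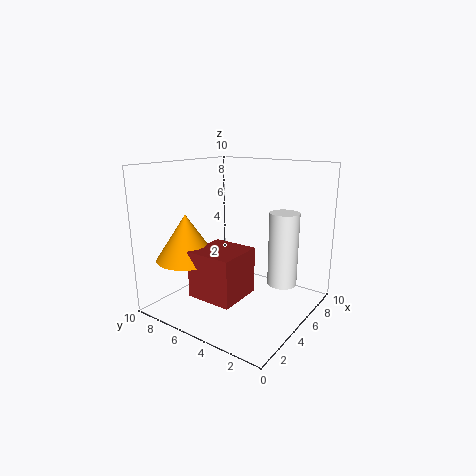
pos_x_1 = 2
pos_y_1 = 7
pos_z_1 = 4
height_1 = 3
pos_x_2 = 6
pos_y_2 = 2
pos_z_2 = 2
height_2 = 5
pos_x_3 = 1
pos_y_3 = 3
pos_z_3 = 2
depth_3 = 3
height_3 = 3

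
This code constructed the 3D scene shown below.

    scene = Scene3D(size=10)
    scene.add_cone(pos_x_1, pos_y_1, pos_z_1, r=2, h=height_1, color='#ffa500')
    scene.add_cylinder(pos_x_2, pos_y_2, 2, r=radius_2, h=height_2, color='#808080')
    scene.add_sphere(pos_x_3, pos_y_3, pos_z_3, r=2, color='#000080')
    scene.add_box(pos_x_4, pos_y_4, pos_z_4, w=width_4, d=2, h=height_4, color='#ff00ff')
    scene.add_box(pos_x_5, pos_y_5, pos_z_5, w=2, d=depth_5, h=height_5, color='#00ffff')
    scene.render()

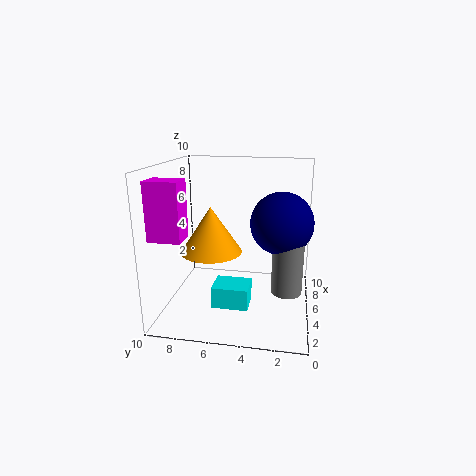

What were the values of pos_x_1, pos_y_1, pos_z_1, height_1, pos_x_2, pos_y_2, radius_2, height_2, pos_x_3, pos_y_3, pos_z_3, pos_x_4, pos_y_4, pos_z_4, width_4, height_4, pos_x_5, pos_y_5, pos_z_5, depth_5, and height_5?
pos_x_1 = 3.5; pos_y_1 = 6.5; pos_z_1 = 4.5; height_1 = 3; pos_x_2 = 3.5; pos_y_2 = 1.5; radius_2 = 1; height_2 = 4; pos_x_3 = 4; pos_y_3 = 2; pos_z_3 = 6.5; pos_x_4 = 0.5; pos_y_4 = 7.5; pos_z_4 = 6; width_4 = 1.5; height_4 = 3.5; pos_x_5 = 3; pos_y_5 = 4; pos_z_5 = 0.5; depth_5 = 2.5; height_5 = 1.5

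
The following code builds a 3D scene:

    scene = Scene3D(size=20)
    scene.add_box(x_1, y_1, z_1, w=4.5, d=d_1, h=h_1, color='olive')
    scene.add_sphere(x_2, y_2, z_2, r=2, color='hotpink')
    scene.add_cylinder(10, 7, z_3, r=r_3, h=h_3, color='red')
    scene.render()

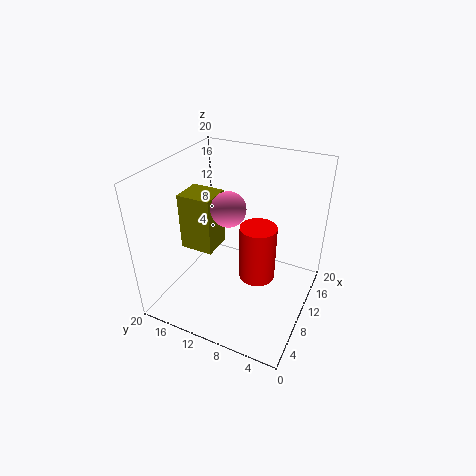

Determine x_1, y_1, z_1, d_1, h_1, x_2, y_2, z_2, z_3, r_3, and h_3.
x_1 = 9
y_1 = 14
z_1 = 6.5
d_1 = 5
h_1 = 8.5
x_2 = 4.5
y_2 = 8.5
z_2 = 17.5
z_3 = 4.5
r_3 = 2.5
h_3 = 8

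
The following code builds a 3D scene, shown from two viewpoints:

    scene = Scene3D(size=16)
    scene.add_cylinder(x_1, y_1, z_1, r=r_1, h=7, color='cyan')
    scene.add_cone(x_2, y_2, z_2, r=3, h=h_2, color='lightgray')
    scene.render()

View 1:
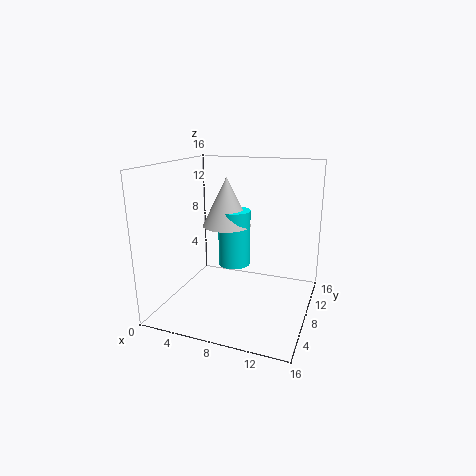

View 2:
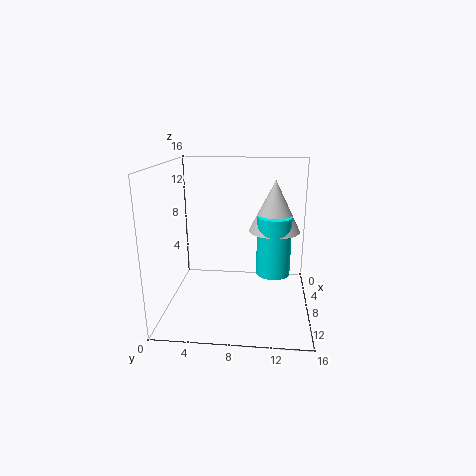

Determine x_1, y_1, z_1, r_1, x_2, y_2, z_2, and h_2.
x_1 = 6; y_1 = 12; z_1 = 3; r_1 = 2; x_2 = 5; y_2 = 12; z_2 = 8; h_2 = 6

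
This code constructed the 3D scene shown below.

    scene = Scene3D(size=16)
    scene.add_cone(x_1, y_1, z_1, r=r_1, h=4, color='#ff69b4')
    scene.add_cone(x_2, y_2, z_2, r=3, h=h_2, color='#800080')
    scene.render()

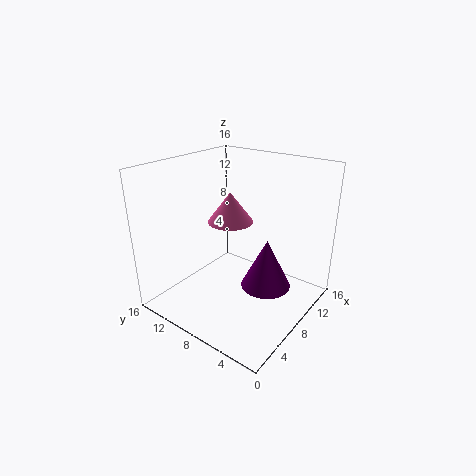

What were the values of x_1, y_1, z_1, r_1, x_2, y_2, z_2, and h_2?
x_1 = 13; y_1 = 13; z_1 = 7; r_1 = 3; x_2 = 11; y_2 = 6; z_2 = 1; h_2 = 6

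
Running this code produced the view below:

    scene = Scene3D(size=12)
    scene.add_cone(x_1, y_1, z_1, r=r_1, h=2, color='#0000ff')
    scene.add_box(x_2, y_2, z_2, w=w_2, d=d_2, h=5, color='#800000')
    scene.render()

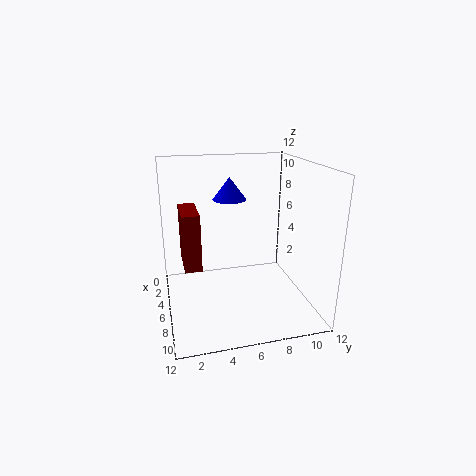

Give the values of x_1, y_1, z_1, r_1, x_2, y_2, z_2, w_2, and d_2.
x_1 = 3; y_1 = 6; z_1 = 8.5; r_1 = 1.5; x_2 = 1.5; y_2 = 1.5; z_2 = 3; w_2 = 4; d_2 = 1.5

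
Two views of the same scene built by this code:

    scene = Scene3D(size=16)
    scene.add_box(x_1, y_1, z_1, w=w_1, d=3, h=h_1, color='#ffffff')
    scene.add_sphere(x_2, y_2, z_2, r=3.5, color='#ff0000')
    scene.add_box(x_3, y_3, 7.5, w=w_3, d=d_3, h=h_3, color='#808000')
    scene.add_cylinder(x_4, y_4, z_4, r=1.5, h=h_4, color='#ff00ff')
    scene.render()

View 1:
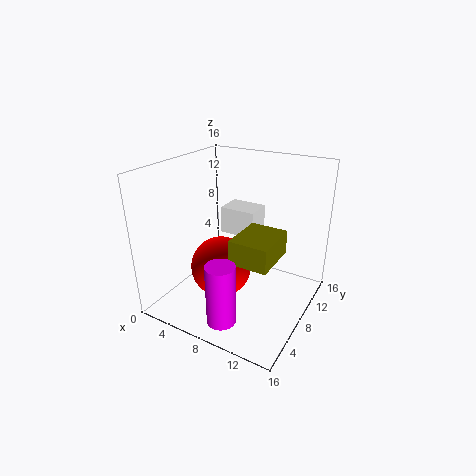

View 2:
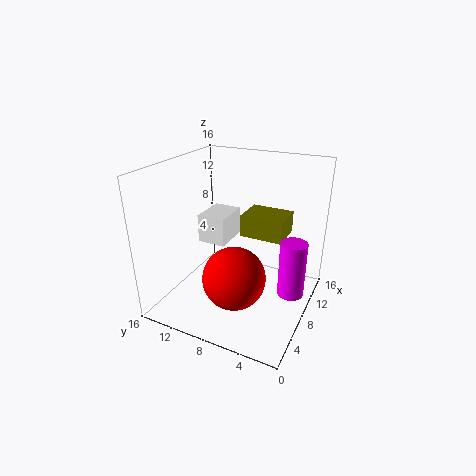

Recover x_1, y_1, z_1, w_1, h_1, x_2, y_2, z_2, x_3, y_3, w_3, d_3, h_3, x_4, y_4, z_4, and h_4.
x_1 = 5.5
y_1 = 8.5
z_1 = 8
w_1 = 4
h_1 = 3
x_2 = 6
y_2 = 7.5
z_2 = 4
x_3 = 9.5
y_3 = 3.5
w_3 = 4
d_3 = 5
h_3 = 2.5
x_4 = 9.5
y_4 = 2
z_4 = 1.5
h_4 = 6.5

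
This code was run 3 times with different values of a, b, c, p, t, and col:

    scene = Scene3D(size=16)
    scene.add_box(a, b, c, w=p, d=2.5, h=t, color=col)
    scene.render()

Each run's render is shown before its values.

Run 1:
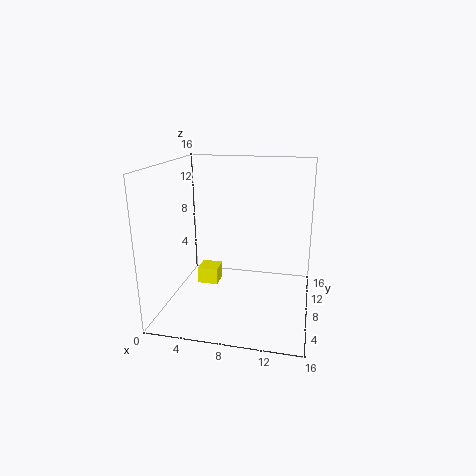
a = 2.5, b = 9.5, c = 1, p = 2.5, t = 2, col = 'yellow'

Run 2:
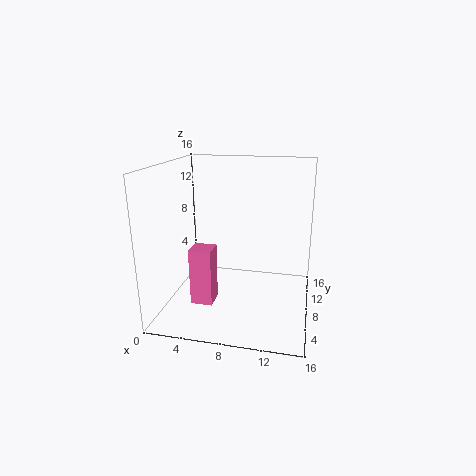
a = 3, b = 5.5, c = 0.5, p = 2.5, t = 6.5, col = 'hotpink'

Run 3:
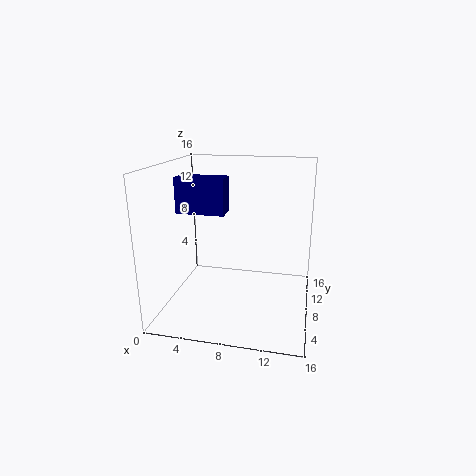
a = 1, b = 7.5, c = 10.5, p = 5.5, t = 4, col = 'navy'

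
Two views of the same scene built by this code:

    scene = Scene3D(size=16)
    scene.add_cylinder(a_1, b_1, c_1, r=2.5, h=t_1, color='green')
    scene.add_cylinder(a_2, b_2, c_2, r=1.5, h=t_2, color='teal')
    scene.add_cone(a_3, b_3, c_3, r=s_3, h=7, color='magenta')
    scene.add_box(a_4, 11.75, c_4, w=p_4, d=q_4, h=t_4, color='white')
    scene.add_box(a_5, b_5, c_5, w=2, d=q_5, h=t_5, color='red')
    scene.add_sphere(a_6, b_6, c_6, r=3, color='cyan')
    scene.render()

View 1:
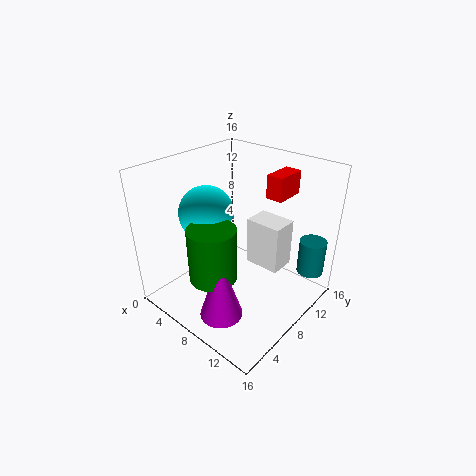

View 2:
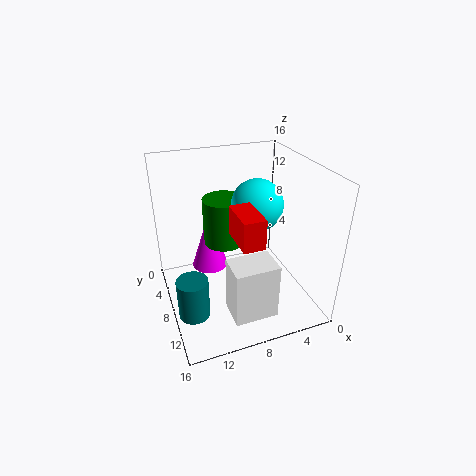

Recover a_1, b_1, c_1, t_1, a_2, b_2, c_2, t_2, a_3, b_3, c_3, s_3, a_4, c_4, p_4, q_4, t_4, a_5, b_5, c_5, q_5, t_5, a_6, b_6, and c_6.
a_1 = 8.25; b_1 = 3.75; c_1 = 5.25; t_1 = 5.75; a_2 = 14.5; b_2 = 13.25; c_2 = 3.75; t_2 = 4; a_3 = 10; b_3 = 3; c_3 = 1.75; s_3 = 2.25; a_4 = 6.25; c_4 = 2.25; p_4 = 4.5; q_4 = 3.25; t_4 = 6; a_5 = 8.5; b_5 = 12.25; c_5 = 11.5; q_5 = 3.75; t_5 = 2.75; a_6 = 5; b_6 = 6.25; c_6 = 10.75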